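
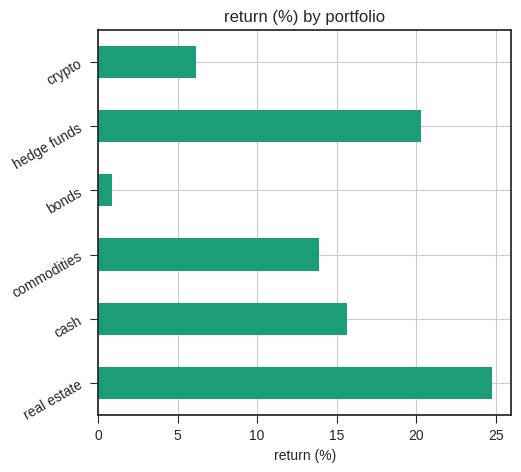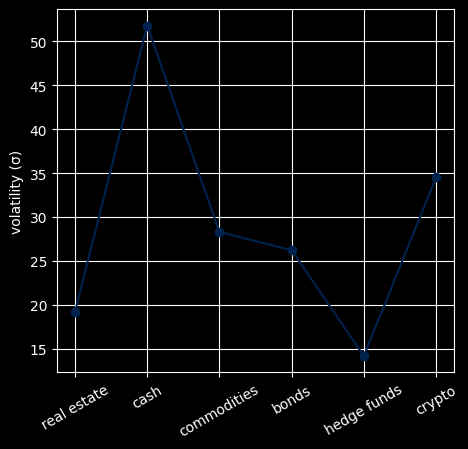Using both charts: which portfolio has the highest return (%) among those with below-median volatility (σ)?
Chart 2 median volatility (σ) ≈ 25; below-median portfolios: real estate, bonds, hedge funds. Among those, real estate has the highest return (%) (≈ 25).

real estate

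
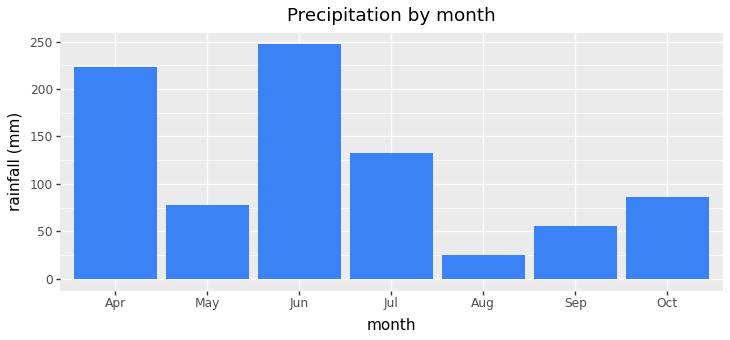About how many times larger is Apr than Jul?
Apr ≈ 225, Jul ≈ 125; 225/125 ≈ 1.8.

≈ 1.8×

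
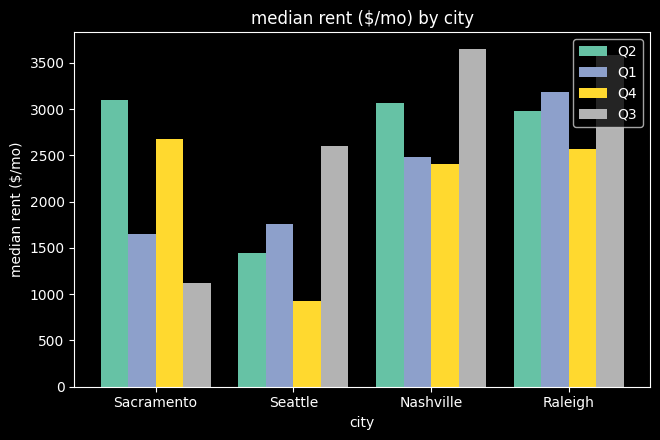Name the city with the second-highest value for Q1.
Nashville

Top 3 for Q1: Raleigh ≈ 3000, Nashville ≈ 2500, Seattle ≈ 2000.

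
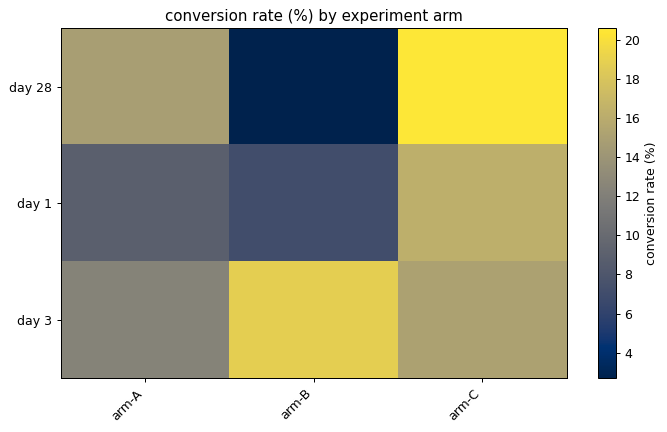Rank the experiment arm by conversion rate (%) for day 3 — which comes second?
arm-C

Top 3 for day 3: arm-B ≈ 18, arm-C ≈ 16, arm-A ≈ 12.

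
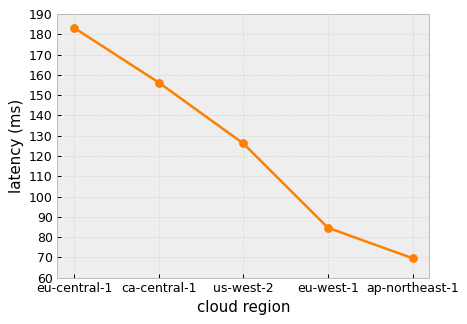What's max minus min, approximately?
≈ 110

Max eu-central-1 ≈ 180, min ap-northeast-1 ≈ 70; range ≈ 110.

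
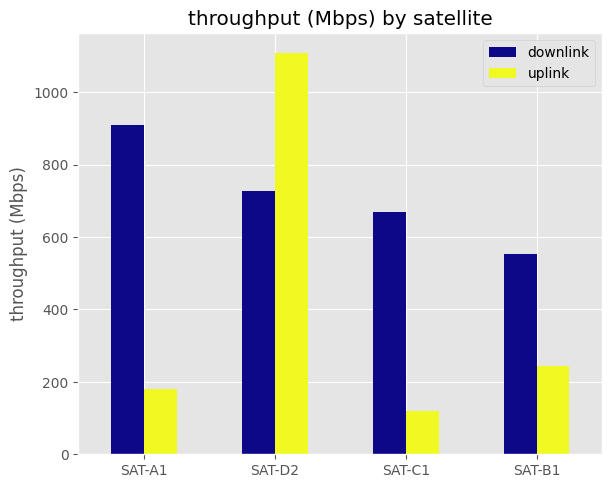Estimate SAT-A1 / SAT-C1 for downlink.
≈ 1.29×

SAT-A1 ≈ 900, SAT-C1 ≈ 700; 900/700 ≈ 1.29.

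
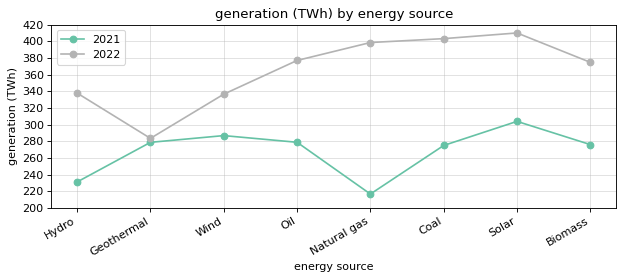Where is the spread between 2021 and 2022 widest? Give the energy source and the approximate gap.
Natural gas, ≈ 180 TWh

Natural gas: 2021 ≈ 220, 2022 ≈ 400 → gap ≈ 180. Next-largest (Coal) is only ≈ 120.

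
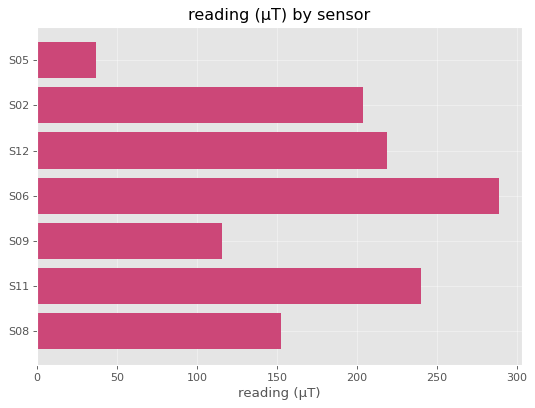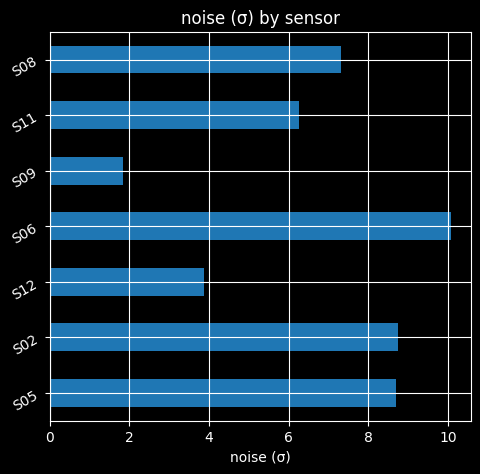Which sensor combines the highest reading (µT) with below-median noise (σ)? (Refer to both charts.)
Chart 2 median noise (σ) ≈ 7; below-median sensors: S12, S09, S11. Among those, S11 has the highest reading (µT) (≈ 250).

S11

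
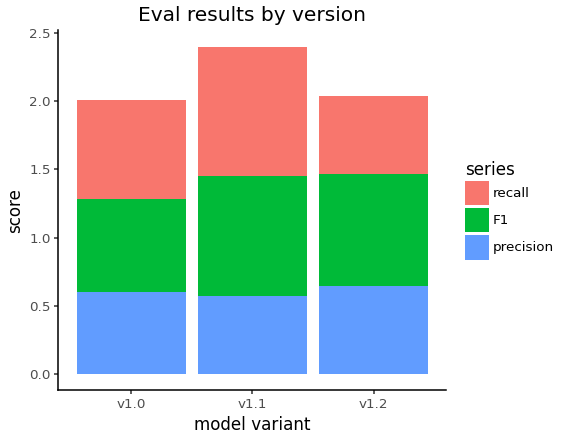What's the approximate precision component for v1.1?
precision top ≈ 0.5, bottom ≈ 0.0; segment ≈ 0.5.

≈ 0.5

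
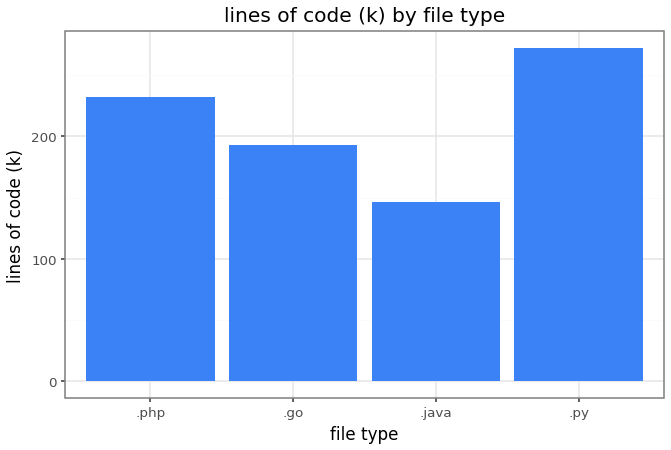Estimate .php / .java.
.php ≈ 225, .java ≈ 150; 225/150 ≈ 1.5.

≈ 1.5×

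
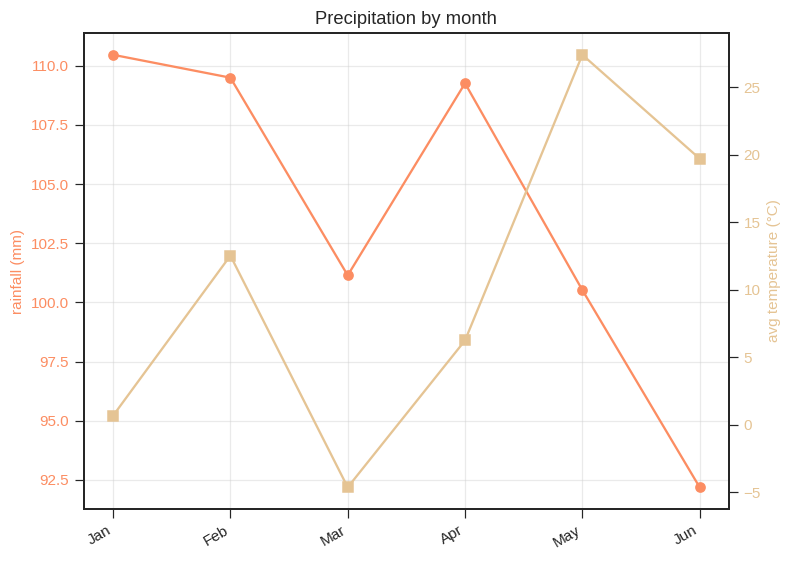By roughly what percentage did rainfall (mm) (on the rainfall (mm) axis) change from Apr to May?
≈ -9.1%

Apr ≈ 110, May ≈ 100; (100 − 110) / 110 ≈ -9.1%.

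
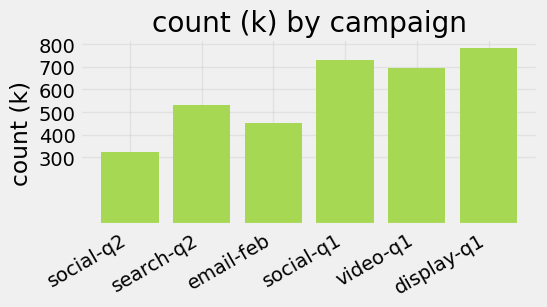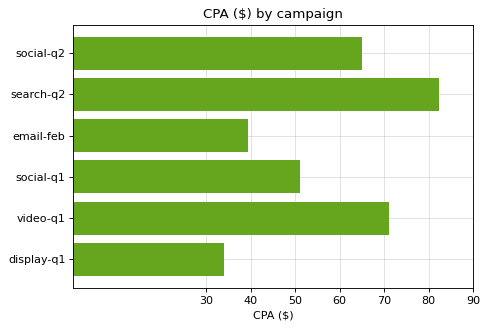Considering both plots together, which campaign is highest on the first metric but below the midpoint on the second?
Chart 2 median CPA ($) ≈ 60; below-median campaigns: email-feb, social-q1, display-q1. Among those, display-q1 has the highest count (k) (≈ 800).

display-q1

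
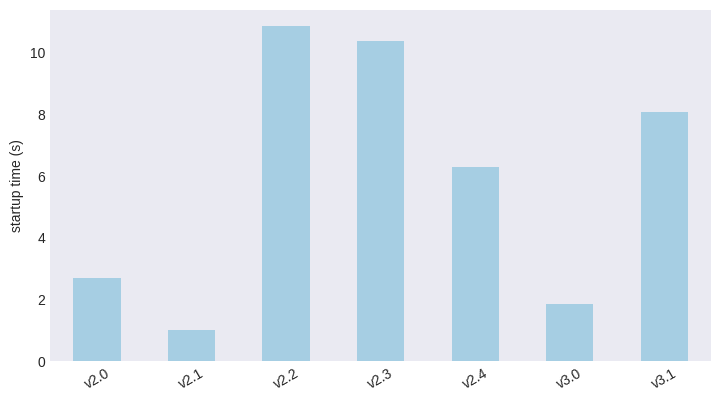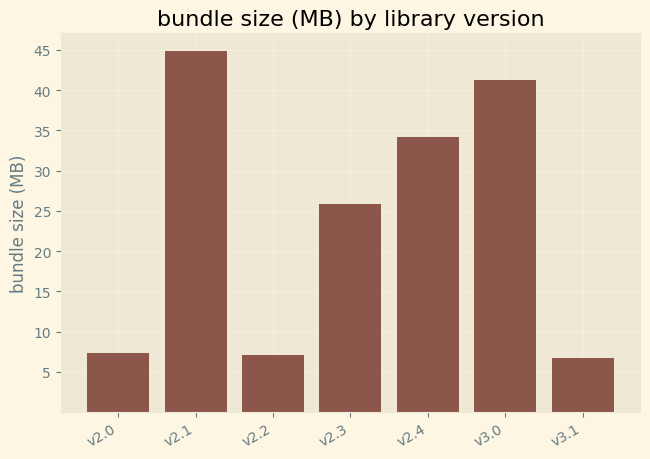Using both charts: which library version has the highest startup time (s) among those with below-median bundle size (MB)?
Chart 2 median bundle size (MB) ≈ 25; below-median library versions: v2.0, v2.2, v3.1. Among those, v2.2 has the highest startup time (s) (≈ 11).

v2.2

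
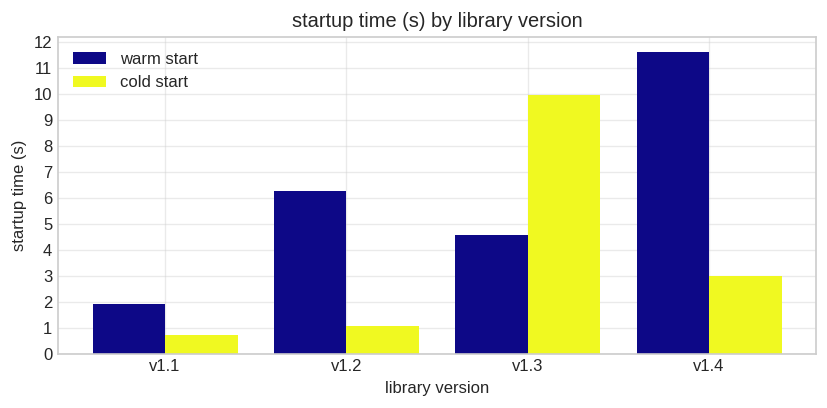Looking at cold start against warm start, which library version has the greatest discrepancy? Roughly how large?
v1.4: cold start ≈ 3, warm start ≈ 12 → gap ≈ 9. Next-largest (v1.3) is only ≈ 5.

v1.4, ≈ 9 s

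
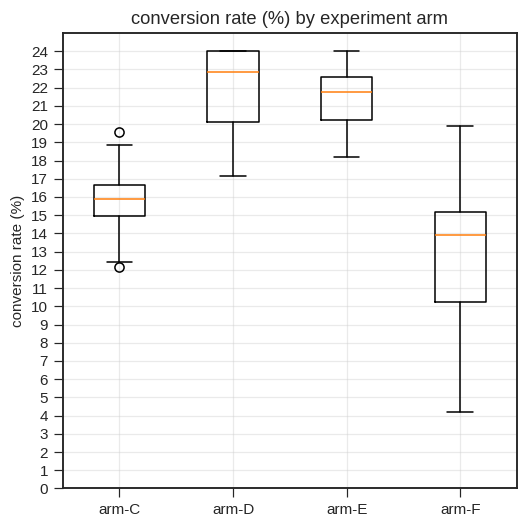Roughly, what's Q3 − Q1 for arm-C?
Q3 ≈ 17, Q1 ≈ 15; IQR ≈ 2.

≈ 2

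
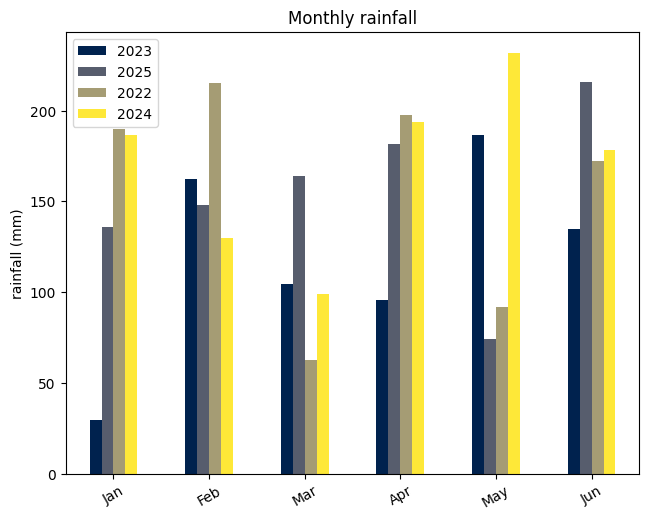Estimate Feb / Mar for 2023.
Feb ≈ 160, Mar ≈ 100; 160/100 ≈ 1.6.

≈ 1.6×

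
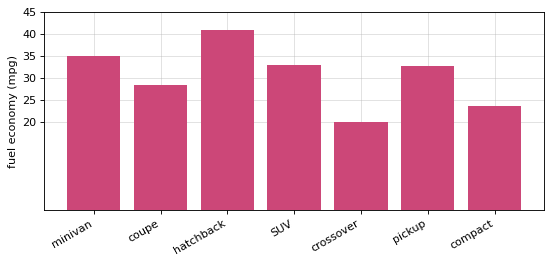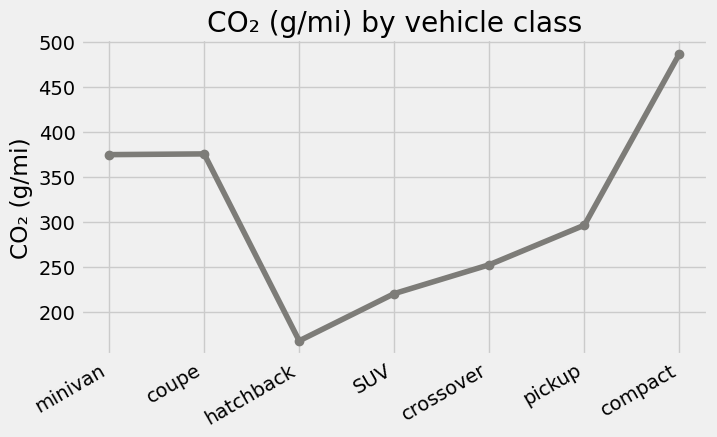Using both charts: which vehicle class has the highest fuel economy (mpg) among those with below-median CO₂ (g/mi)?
Chart 2 median CO₂ (g/mi) ≈ 300; below-median vehicle classes: hatchback, SUV, crossover. Among those, hatchback has the highest fuel economy (mpg) (≈ 40).

hatchback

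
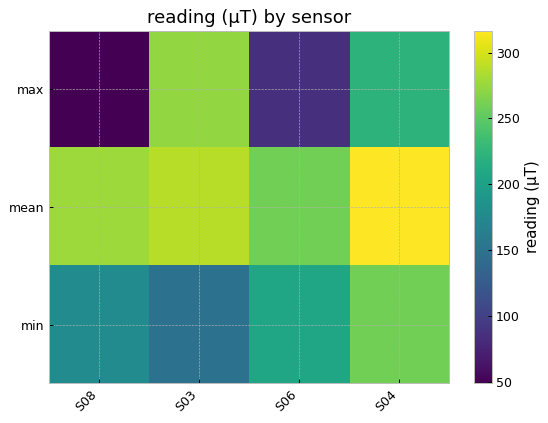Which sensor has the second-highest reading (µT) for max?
S04

Top 3 for max: S03 ≈ 275, S04 ≈ 225, S06 ≈ 75.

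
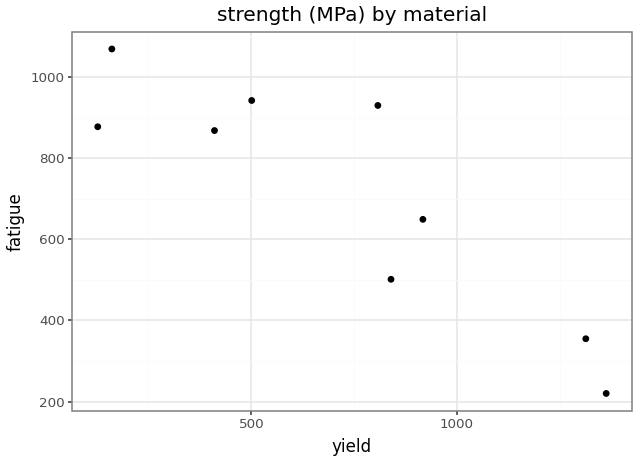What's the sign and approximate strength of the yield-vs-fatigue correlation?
Points are negatively correlated; strong (|r| ≈ 0.9).

negative, strong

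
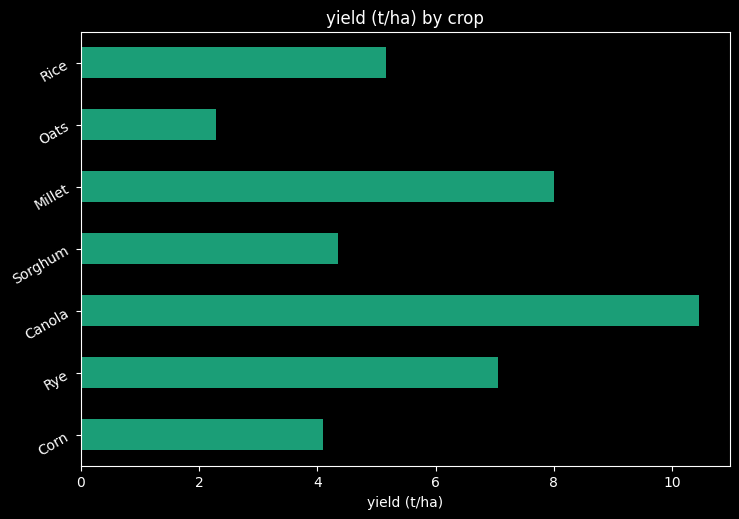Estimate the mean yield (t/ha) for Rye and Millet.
(7 + 8) / 2 ≈ 8.

≈ 8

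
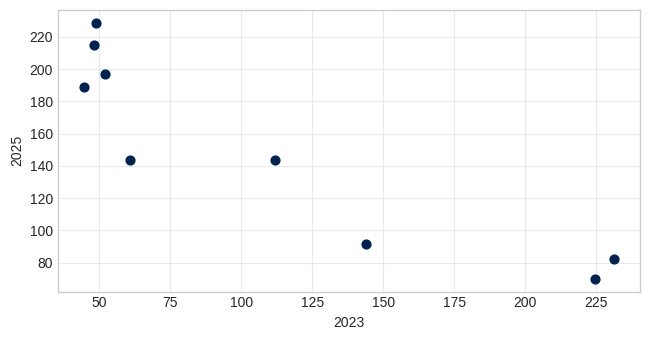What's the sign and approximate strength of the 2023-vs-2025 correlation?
Points are negatively correlated; strong (|r| ≈ 0.9).

negative, strong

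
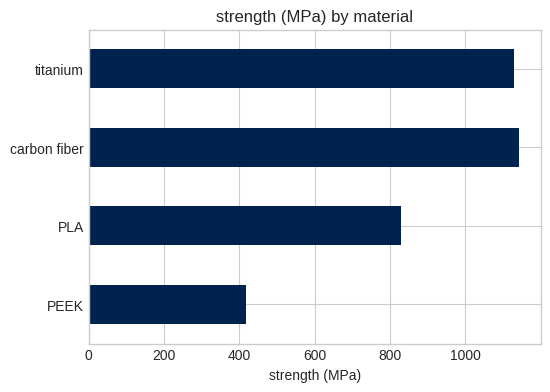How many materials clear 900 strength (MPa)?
Above 900: carbon fiber, titanium.

2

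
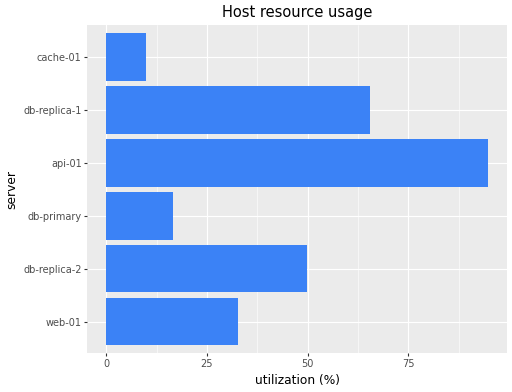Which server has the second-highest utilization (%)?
db-replica-1

Top 3: api-01 ≈ 90, db-replica-1 ≈ 70, db-replica-2 ≈ 50.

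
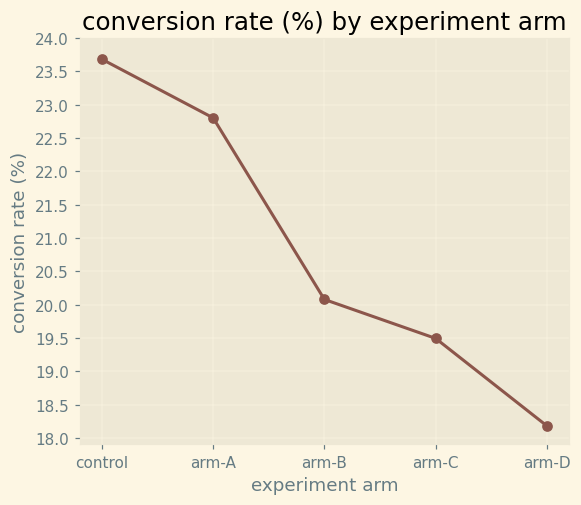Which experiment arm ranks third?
Top 4: control ≈ 23.5, arm-A ≈ 23.0, arm-B ≈ 20.0, arm-C ≈ 19.5.

arm-B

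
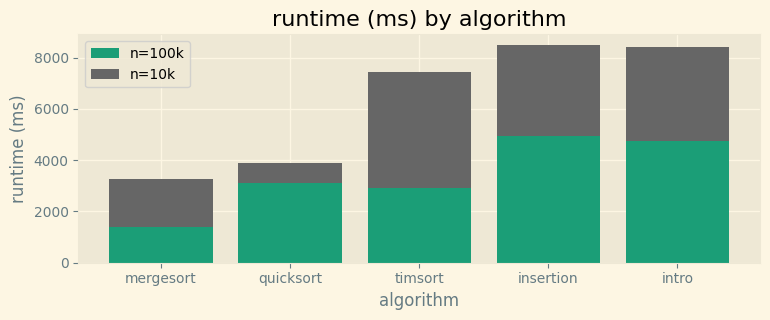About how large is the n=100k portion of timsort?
n=100k top ≈ 3000, bottom ≈ 0; segment ≈ 3000.

≈ 3000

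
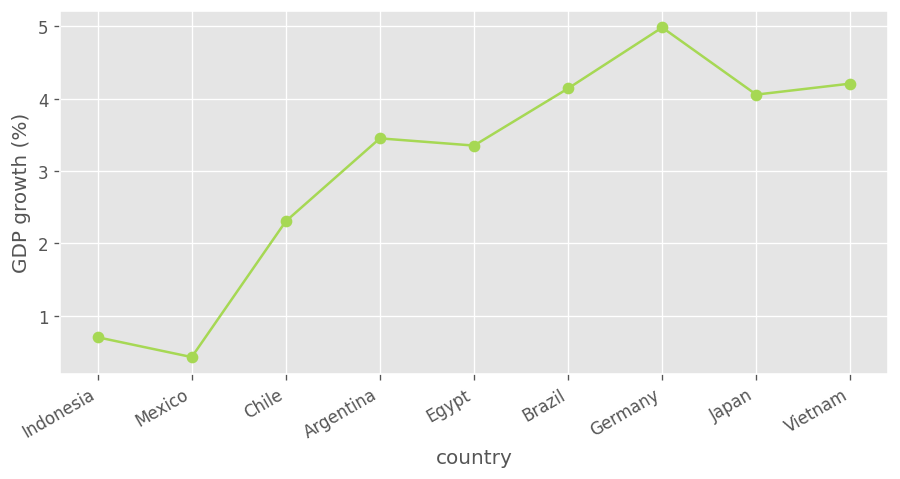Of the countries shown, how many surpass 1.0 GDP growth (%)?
7

Above 1.0: Chile, Argentina, Egypt, Brazil, Germany, Japan, Vietnam.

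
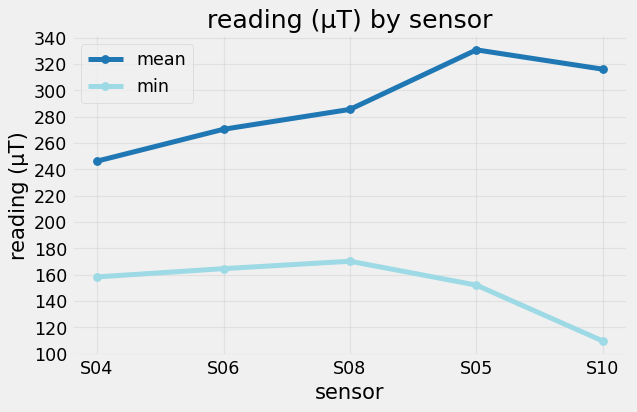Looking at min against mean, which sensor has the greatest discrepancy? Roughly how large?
S10: min ≈ 100, mean ≈ 320 → gap ≈ 220. Next-largest (S05) is only ≈ 180.

S10, ≈ 220 µT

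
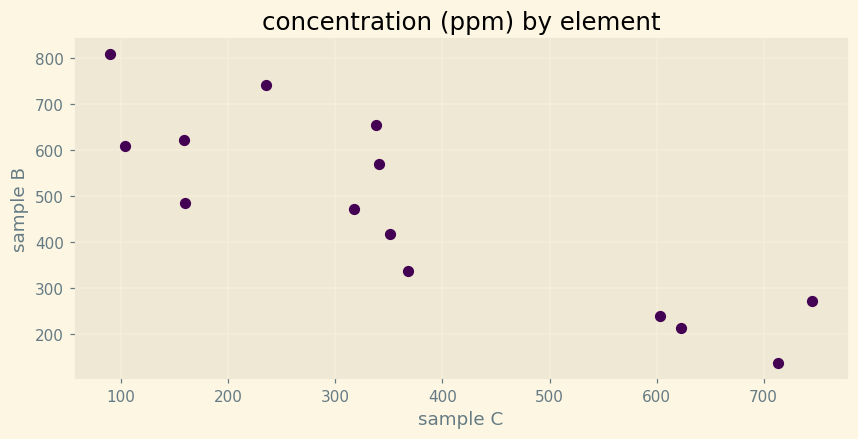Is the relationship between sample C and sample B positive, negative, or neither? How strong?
negative, strong

Points are negatively correlated; strong (|r| ≈ 0.9).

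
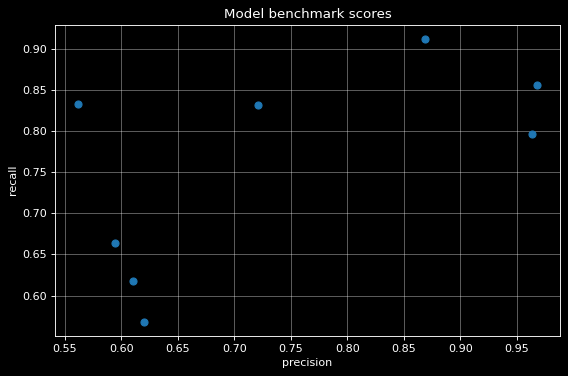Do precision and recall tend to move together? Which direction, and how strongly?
positive, moderate

Points are positively correlated; moderate (|r| ≈ 0.6).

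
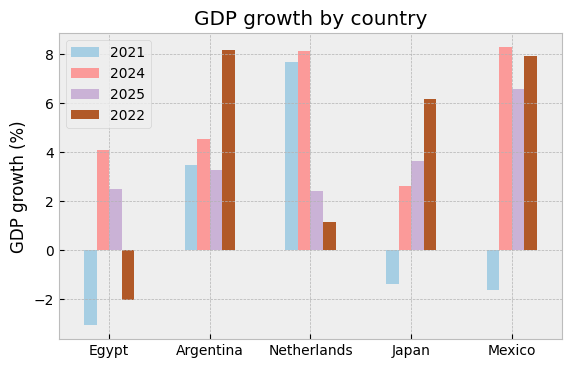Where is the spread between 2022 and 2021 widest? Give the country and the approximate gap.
Mexico: 2022 ≈ 8, 2021 ≈ -2 → gap ≈ 10. Next-largest (Japan) is only ≈ 7.

Mexico, ≈ 10 %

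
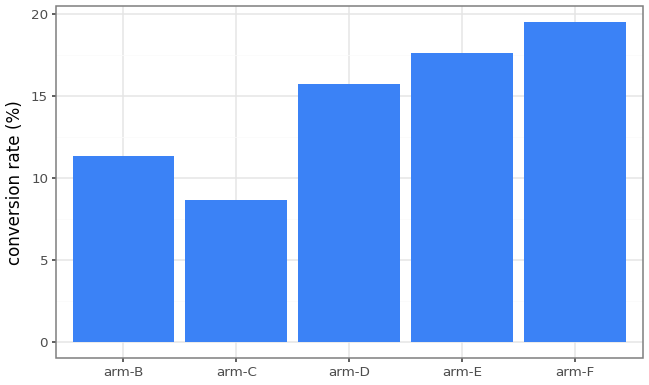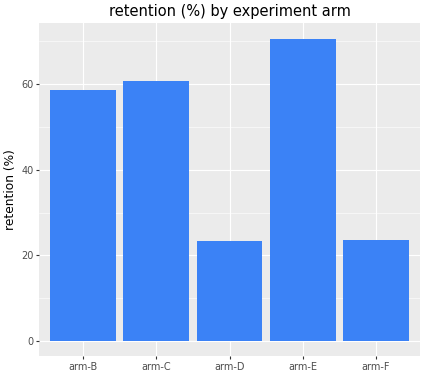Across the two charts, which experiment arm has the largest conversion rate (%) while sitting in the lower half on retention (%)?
arm-F

Chart 2 median retention (%) ≈ 60; below-median experiment arms: arm-D, arm-F. Among those, arm-F has the highest conversion rate (%) (≈ 20).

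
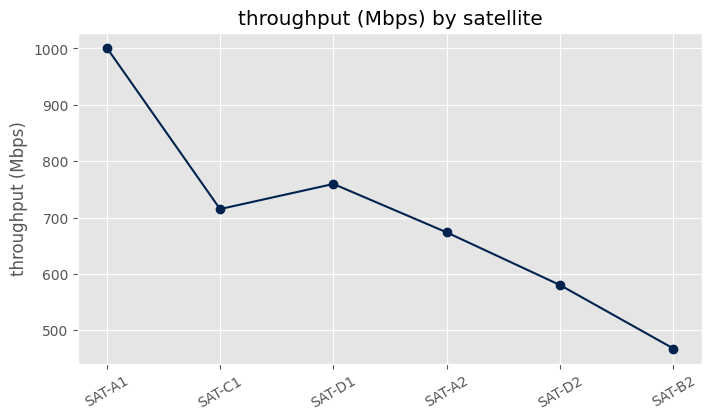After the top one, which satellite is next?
SAT-D1

Top 3: SAT-A1 ≈ 1000, SAT-D1 ≈ 750, SAT-C1 ≈ 700.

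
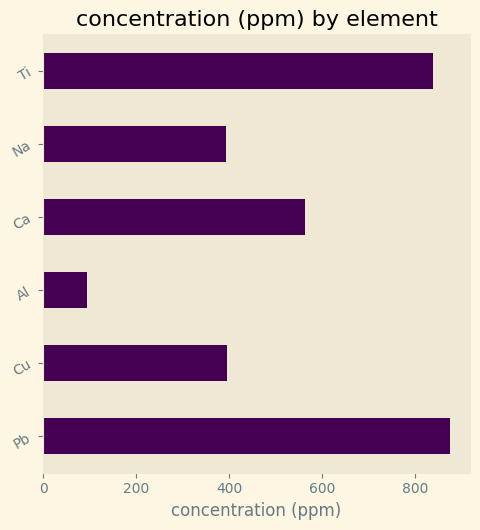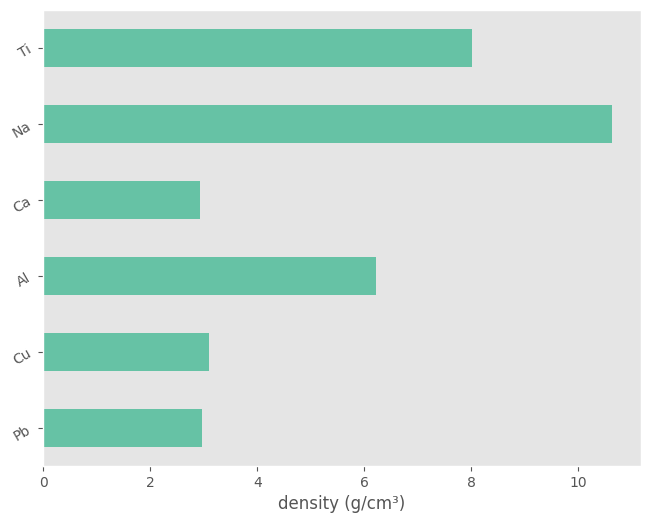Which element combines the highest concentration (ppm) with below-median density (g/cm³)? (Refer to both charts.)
Pb

Chart 2 median density (g/cm³) ≈ 5; below-median elements: Pb, Cu, Ca. Among those, Pb has the highest concentration (ppm) (≈ 900).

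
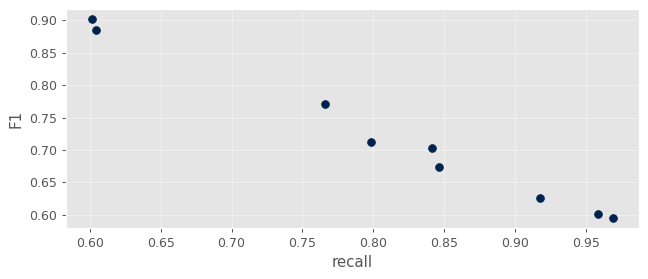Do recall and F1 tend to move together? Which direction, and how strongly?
Points are negatively correlated; strong (|r| ≈ 1.0).

negative, strong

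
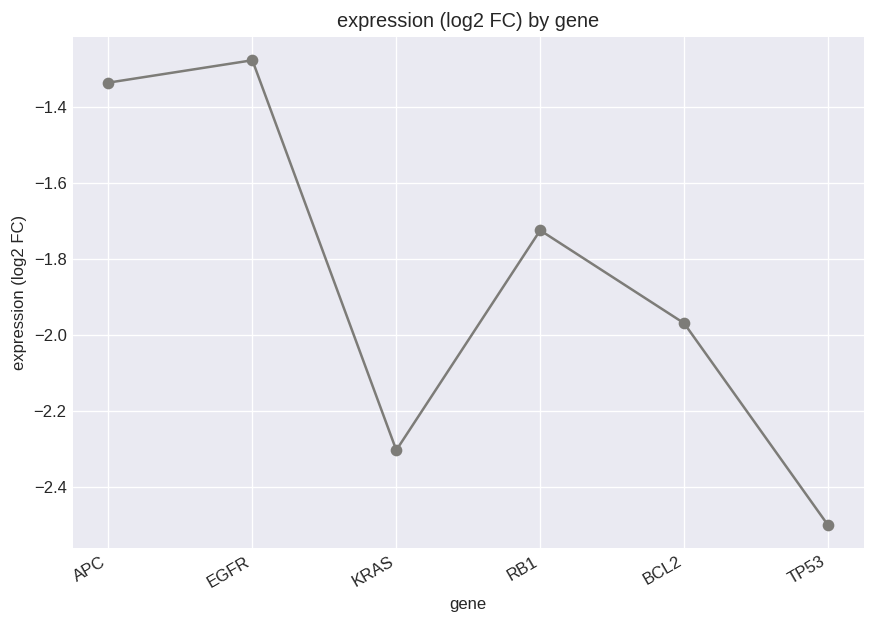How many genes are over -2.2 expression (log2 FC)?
4

Above -2.2: APC, EGFR, RB1, BCL2.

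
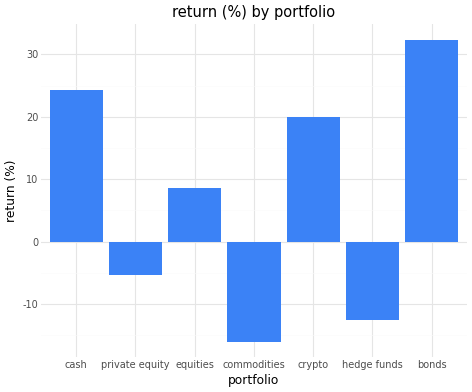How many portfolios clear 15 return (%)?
Above 15: cash, crypto, bonds.

3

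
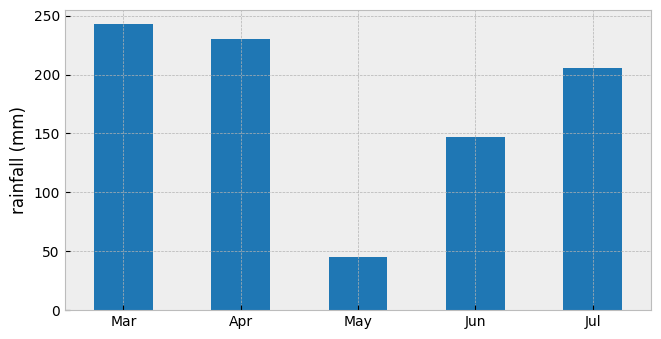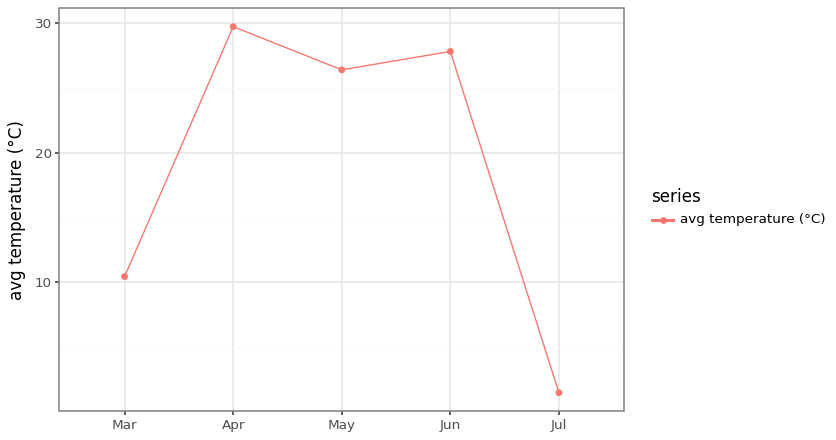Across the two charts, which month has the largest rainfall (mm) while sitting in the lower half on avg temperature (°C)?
Chart 2 median avg temperature (°C) ≈ 25; below-median months: Mar, Jul. Among those, Mar has the highest rainfall (mm) (≈ 250).

Mar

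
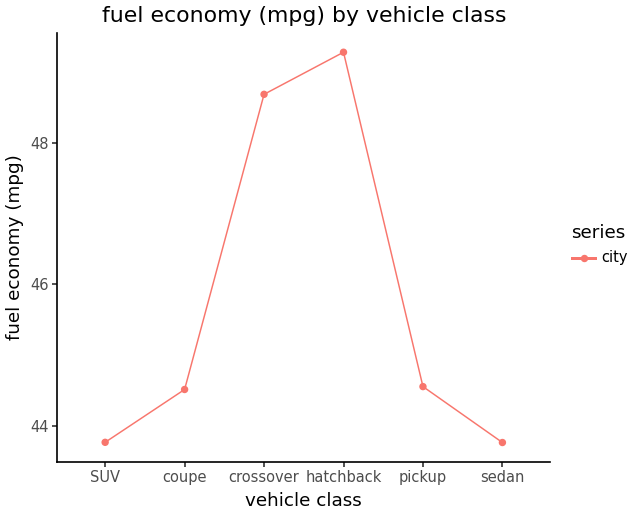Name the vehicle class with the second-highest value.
crossover

Top 3: hatchback ≈ 49.5, crossover ≈ 48.5, pickup ≈ 44.5.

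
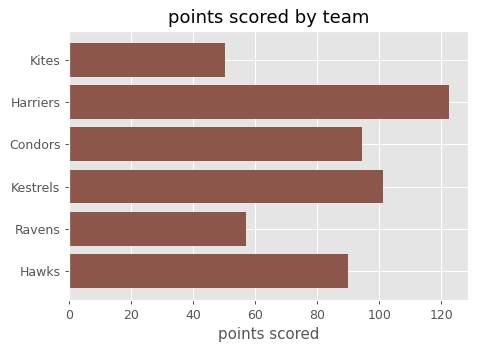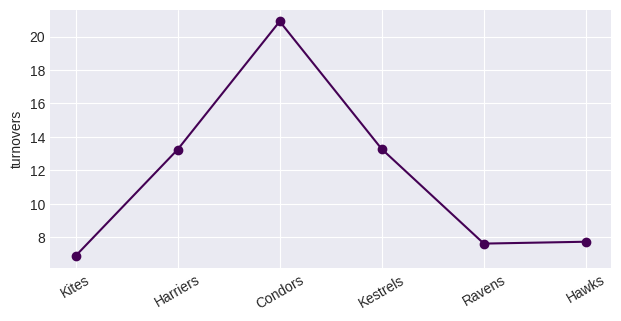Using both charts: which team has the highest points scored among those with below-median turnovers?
Hawks

Chart 2 median turnovers ≈ 10; below-median teams: Kites, Ravens, Hawks. Among those, Hawks has the highest points scored (≈ 100).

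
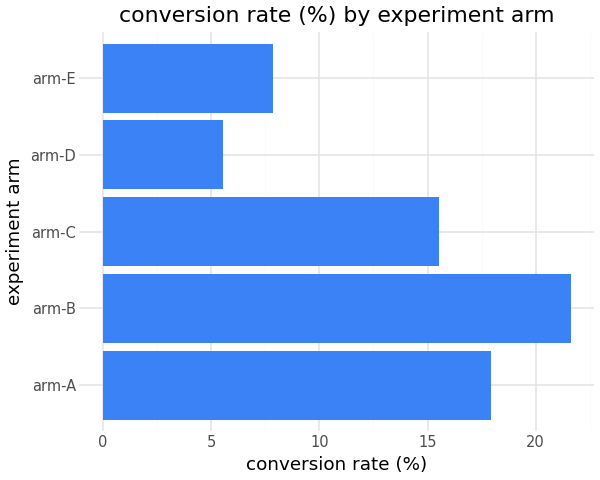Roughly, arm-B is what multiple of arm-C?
≈ 1.38×

arm-B ≈ 22, arm-C ≈ 16; 22/16 ≈ 1.38.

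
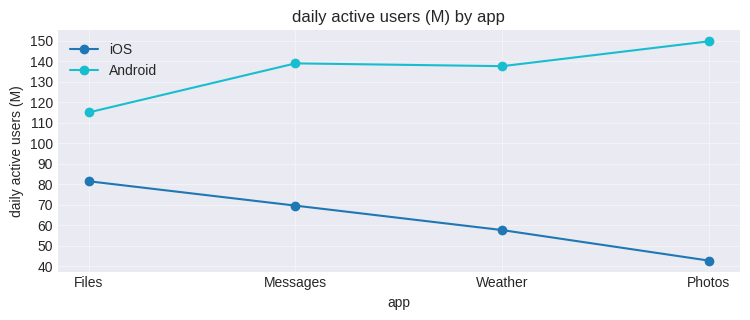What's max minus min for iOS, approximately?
≈ 40

Max Files ≈ 80, min Photos ≈ 40; range ≈ 40.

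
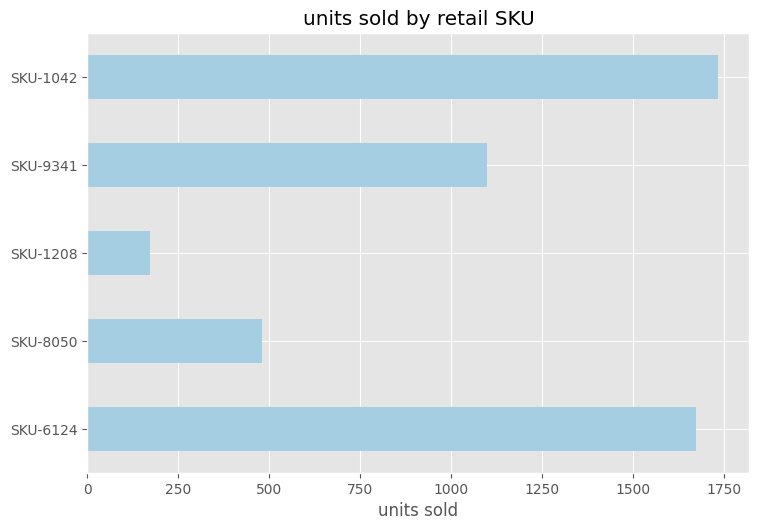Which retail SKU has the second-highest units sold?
Top 3: SKU-1042 ≈ 1800, SKU-6124 ≈ 1600, SKU-9341 ≈ 1000.

SKU-6124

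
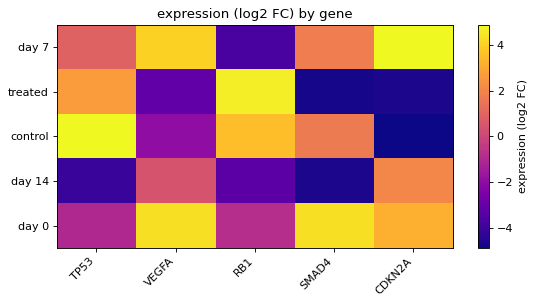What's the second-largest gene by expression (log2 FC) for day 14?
Top 3 for day 14: CDKN2A ≈ 2, VEGFA ≈ 0, RB1 ≈ -3.

VEGFA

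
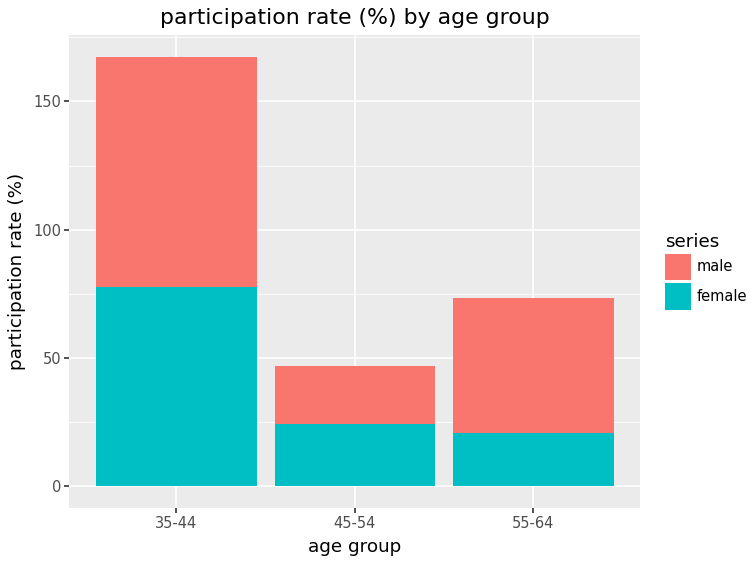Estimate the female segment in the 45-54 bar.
≈ 20

female top ≈ 20, bottom ≈ 0; segment ≈ 20.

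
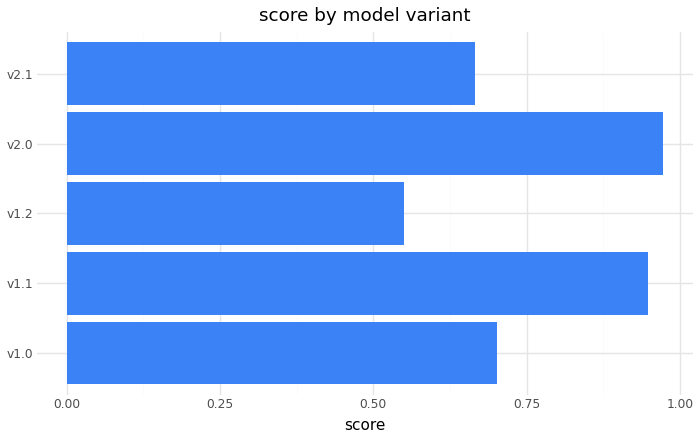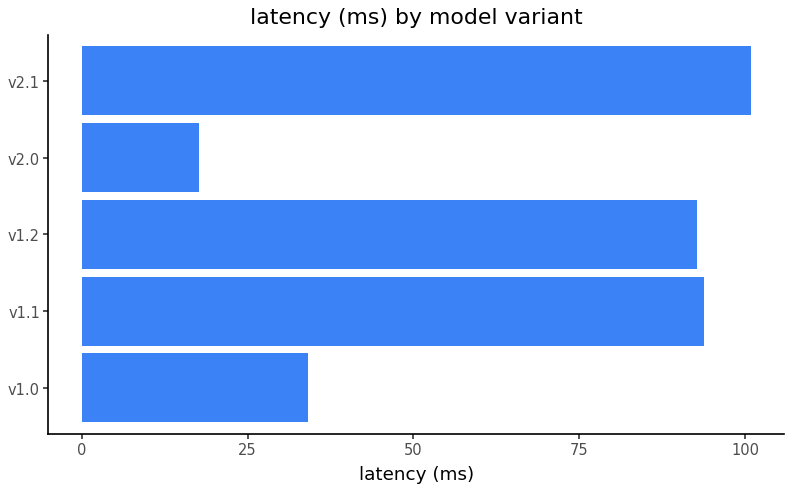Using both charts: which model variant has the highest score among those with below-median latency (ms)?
Chart 2 median latency (ms) ≈ 90; below-median model variants: v1.0, v2.0. Among those, v2.0 has the highest score (≈ 1).

v2.0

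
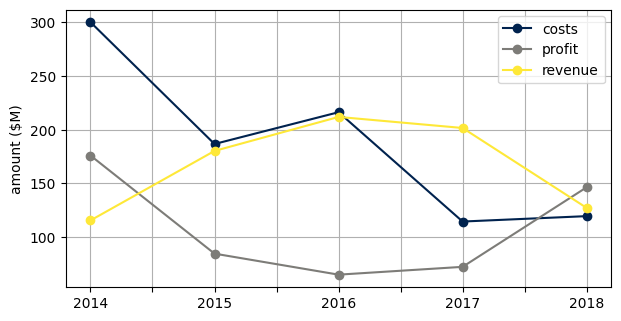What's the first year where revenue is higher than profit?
2014: revenue ≈ 120 vs profit ≈ 180 (not yet); 2015: revenue ≈ 180 vs profit ≈ 80 (first crossover).

2015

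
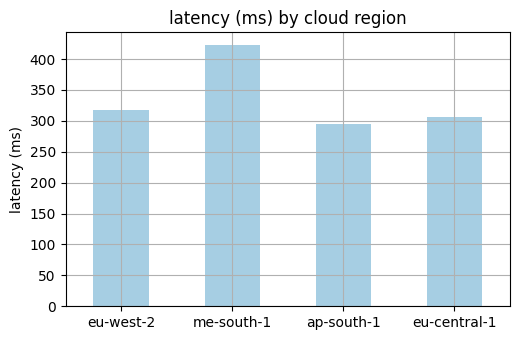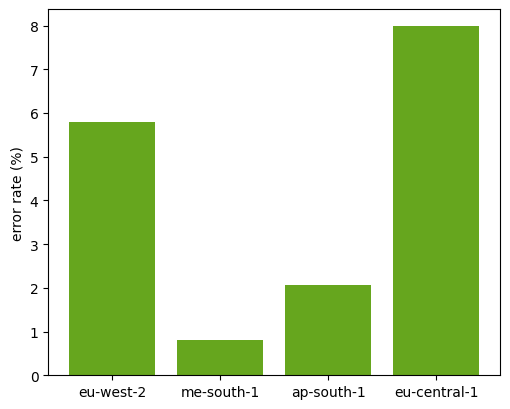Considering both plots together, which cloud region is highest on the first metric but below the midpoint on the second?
me-south-1

Chart 2 median error rate (%) ≈ 4; below-median cloud regions: me-south-1, ap-south-1. Among those, me-south-1 has the highest latency (ms) (≈ 400).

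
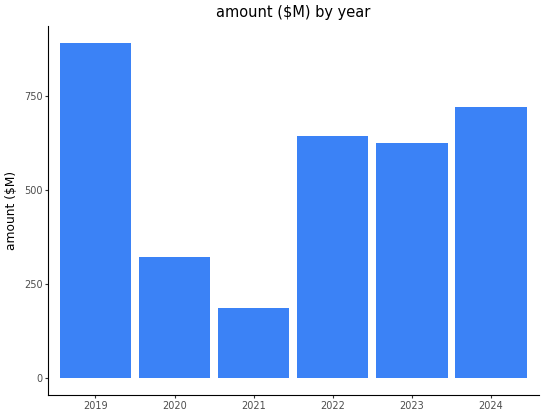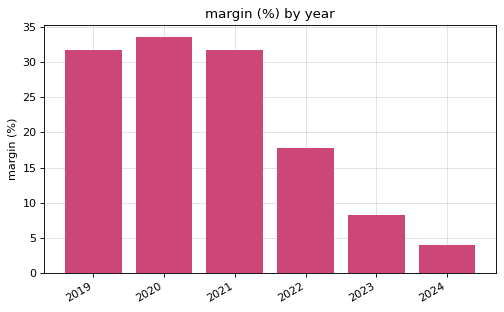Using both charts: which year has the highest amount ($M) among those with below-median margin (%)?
2024

Chart 2 median margin (%) ≈ 25; below-median years: 2022, 2023, 2024. Among those, 2024 has the highest amount ($M) (≈ 700).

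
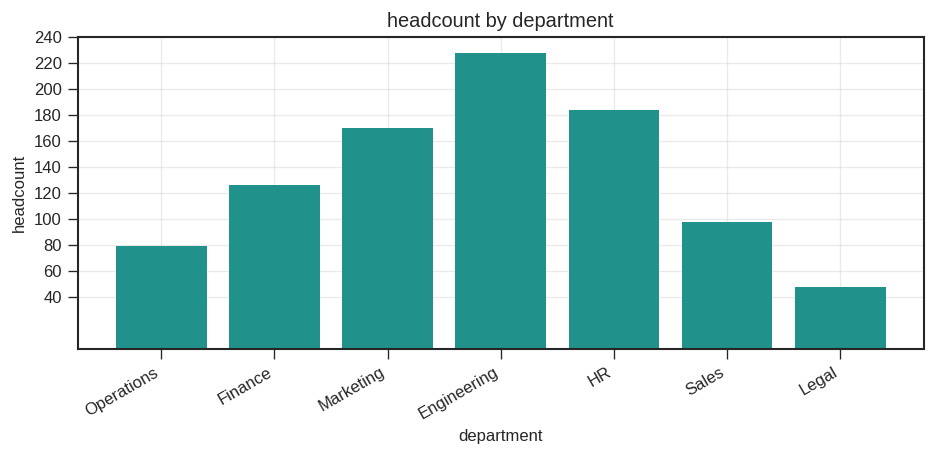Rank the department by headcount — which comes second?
Top 3: Engineering ≈ 220, HR ≈ 180, Marketing ≈ 160.

HR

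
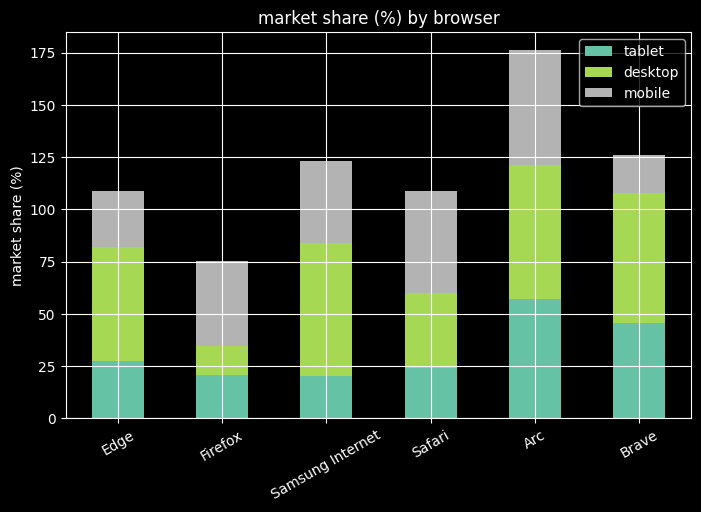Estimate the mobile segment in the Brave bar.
≈ 20

mobile top ≈ 120, bottom ≈ 100; segment ≈ 20.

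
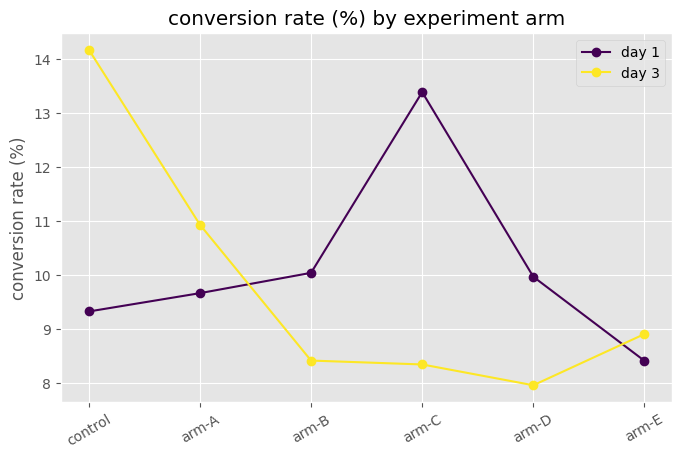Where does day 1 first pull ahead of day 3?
arm-B

arm-A: day 1 ≈ 10 vs day 3 ≈ 11 (not yet); arm-B: day 1 ≈ 10 vs day 3 ≈ 8 (first crossover).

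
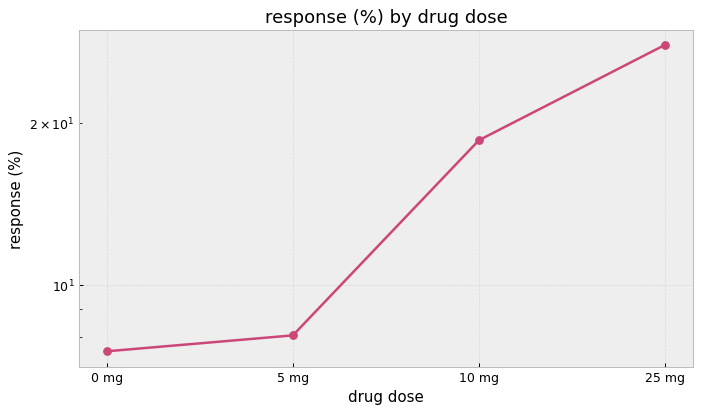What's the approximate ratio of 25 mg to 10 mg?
25 mg ≈ 28, 10 mg ≈ 18; 28/18 ≈ 1.56.

≈ 1.56×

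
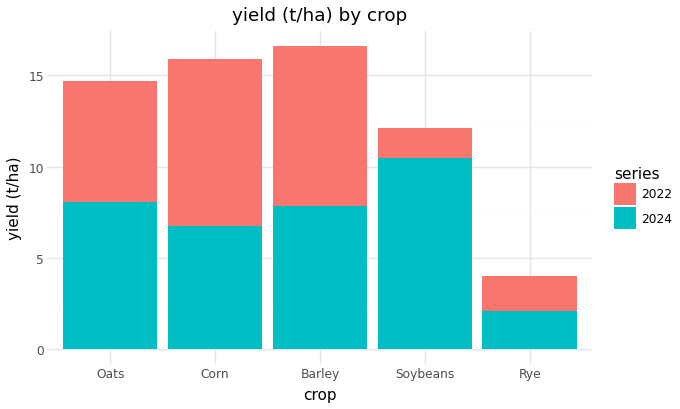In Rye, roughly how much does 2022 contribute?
≈ 2

2022 top ≈ 4, bottom ≈ 2; segment ≈ 2.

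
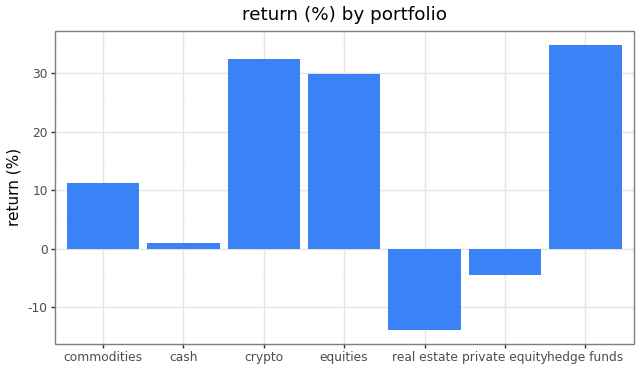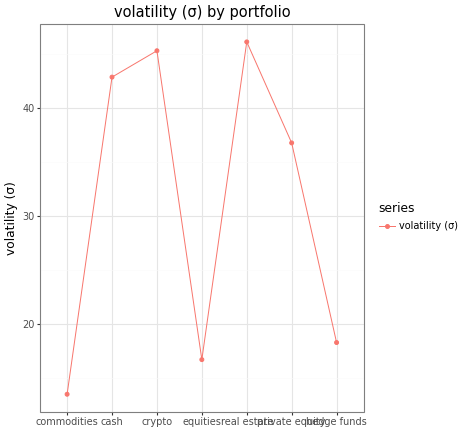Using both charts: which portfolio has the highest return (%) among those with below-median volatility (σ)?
Chart 2 median volatility (σ) ≈ 35; below-median portfolios: commodities, equities, hedge funds. Among those, hedge funds has the highest return (%) (≈ 35).

hedge funds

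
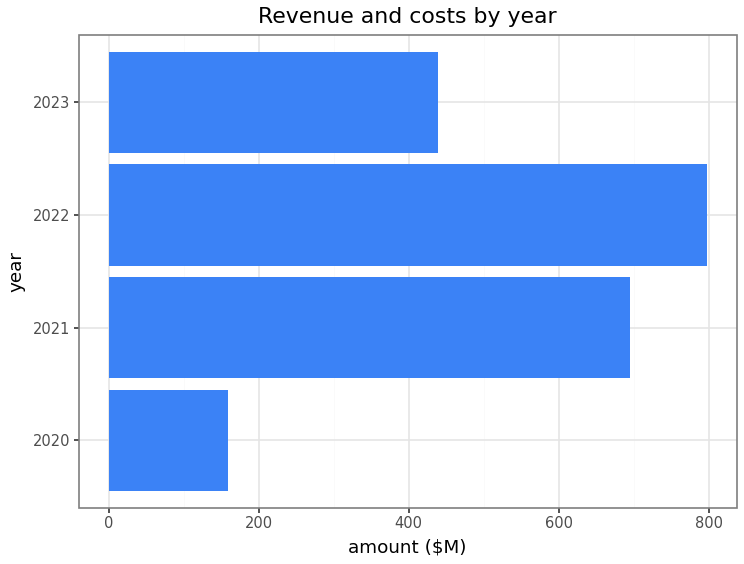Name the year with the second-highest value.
Top 3: 2022 ≈ 800, 2021 ≈ 700, 2023 ≈ 400.

2021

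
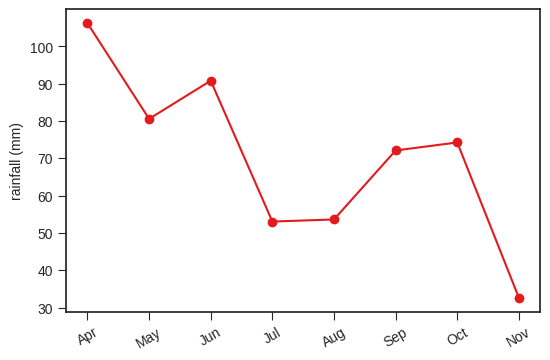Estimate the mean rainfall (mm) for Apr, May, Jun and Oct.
≈ 88

(110 + 80 + 90 + 70) / 4 ≈ 88.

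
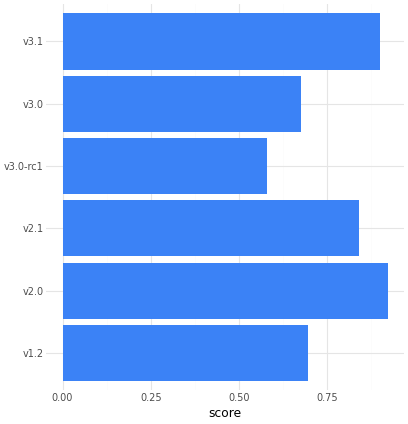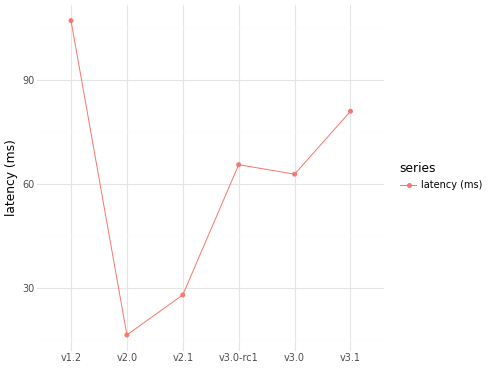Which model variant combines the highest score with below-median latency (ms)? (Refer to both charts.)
Chart 2 median latency (ms) ≈ 60; below-median model variants: v2.0, v2.1, v3.0. Among those, v2.0 has the highest score (≈ 0.9).

v2.0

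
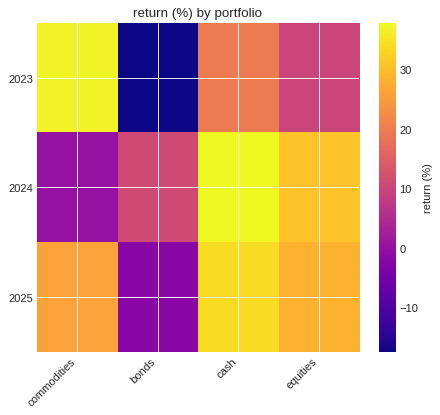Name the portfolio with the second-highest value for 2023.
cash

Top 3 for 2023: commodities ≈ 35, cash ≈ 20, equities ≈ 10.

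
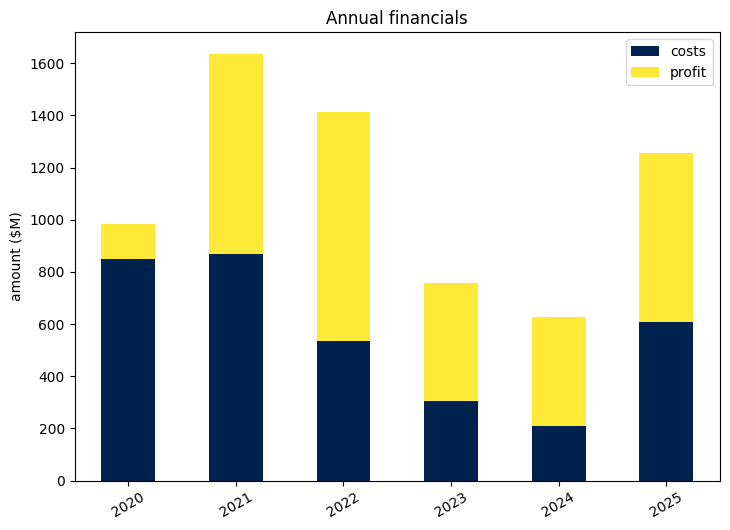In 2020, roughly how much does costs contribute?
≈ 800

costs top ≈ 800, bottom ≈ 0; segment ≈ 800.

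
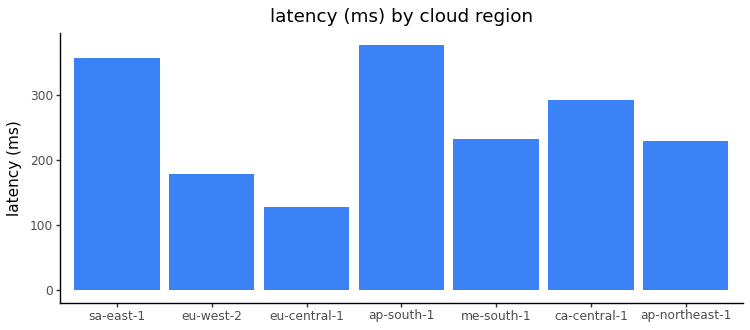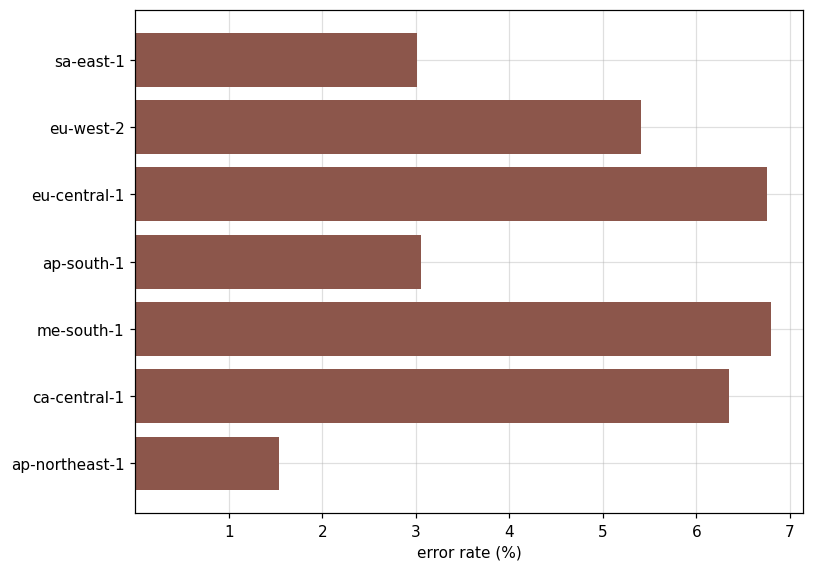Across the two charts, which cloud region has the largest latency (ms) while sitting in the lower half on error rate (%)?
Chart 2 median error rate (%) ≈ 5; below-median cloud regions: sa-east-1, ap-south-1, ap-northeast-1. Among those, ap-south-1 has the highest latency (ms) (≈ 400).

ap-south-1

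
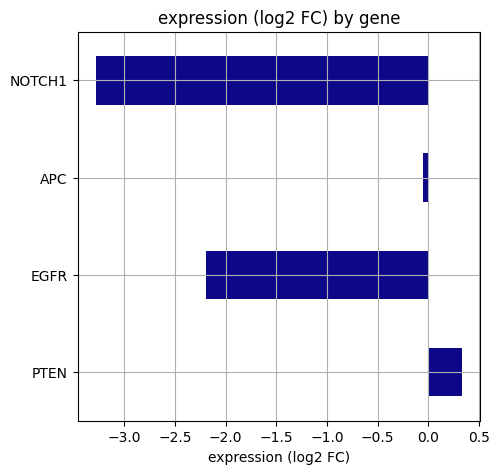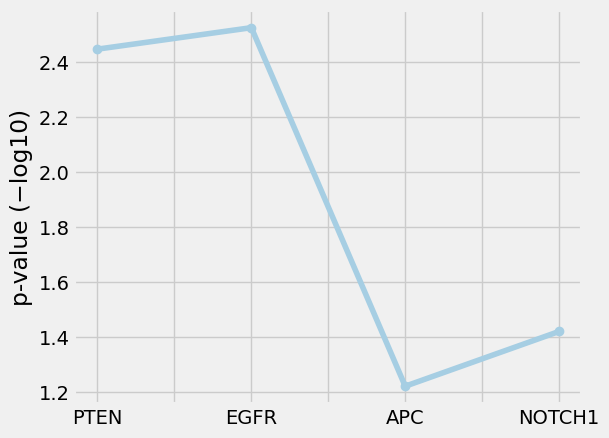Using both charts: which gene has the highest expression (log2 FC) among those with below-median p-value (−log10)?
APC

Chart 2 median p-value (−log10) ≈ 2; below-median genes: APC, NOTCH1. Among those, APC has the highest expression (log2 FC) (≈ -0.05).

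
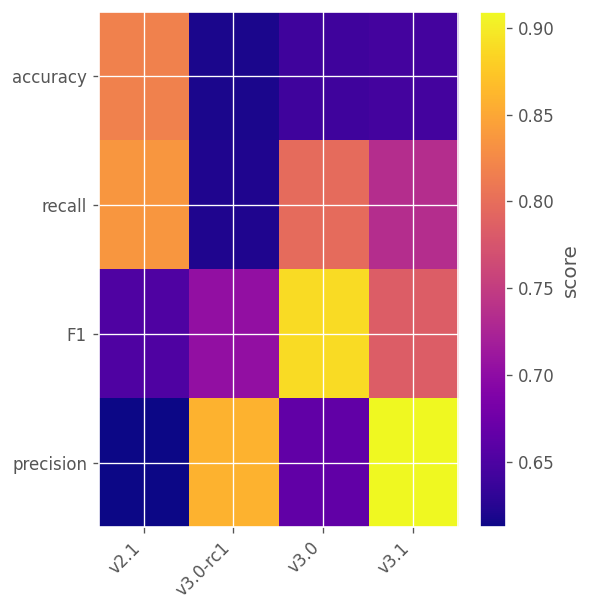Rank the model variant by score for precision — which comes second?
Top 3 for precision: v3.1 ≈ 0.90, v3.0-rc1 ≈ 0.85, v3.0 ≈ 0.65.

v3.0-rc1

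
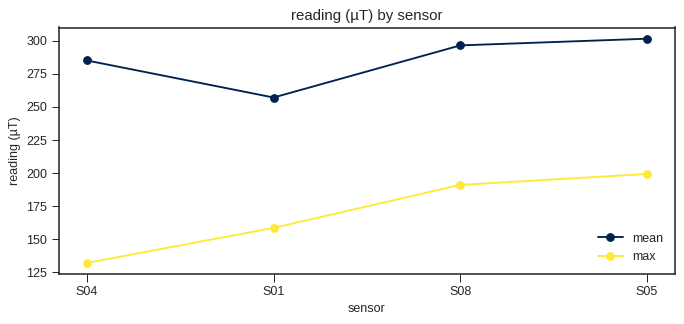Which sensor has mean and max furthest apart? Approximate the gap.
S04: mean ≈ 280, max ≈ 140 → gap ≈ 140. Next-largest (S08) is only ≈ 100.

S04, ≈ 140 µT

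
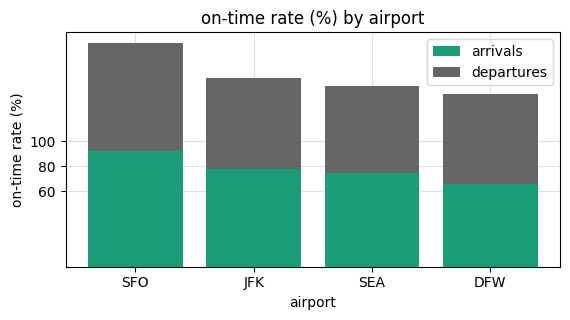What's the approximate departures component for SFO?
departures top ≈ 180, bottom ≈ 100; segment ≈ 80.

≈ 80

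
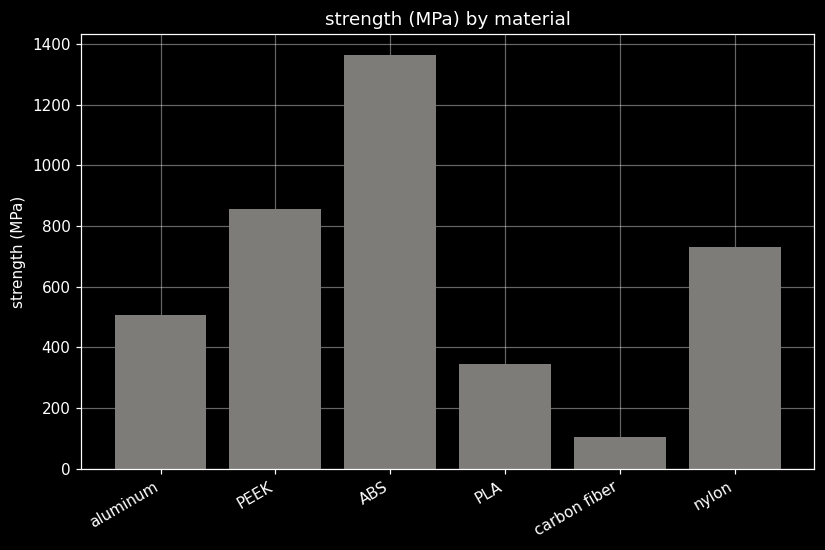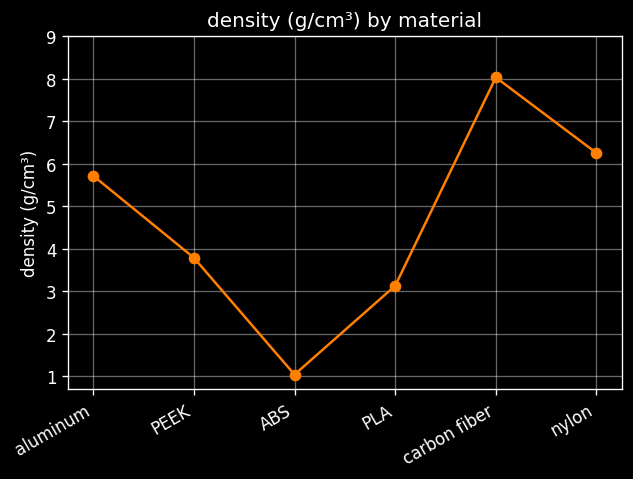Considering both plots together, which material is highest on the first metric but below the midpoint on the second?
ABS

Chart 2 median density (g/cm³) ≈ 5; below-median materials: PEEK, ABS, PLA. Among those, ABS has the highest strength (MPa) (≈ 1400).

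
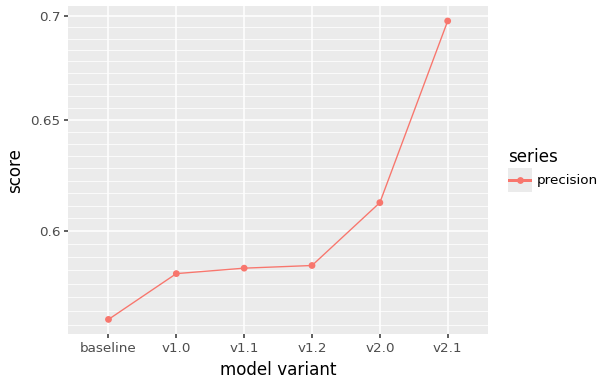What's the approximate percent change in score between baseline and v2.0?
baseline ≈ 0.56, v2.0 ≈ 0.62; (0.62 − 0.56) / 0.56 ≈ +10.7%.

≈ +10.7%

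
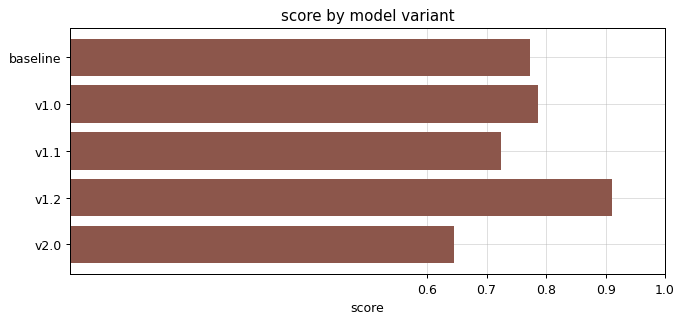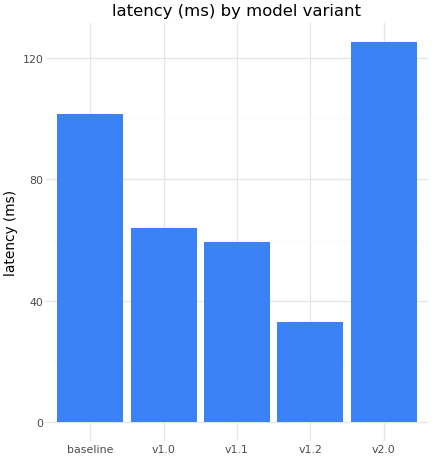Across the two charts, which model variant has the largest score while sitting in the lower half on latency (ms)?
Chart 2 median latency (ms) ≈ 60; below-median model variants: v1.1, v1.2. Among those, v1.2 has the highest score (≈ 0.9).

v1.2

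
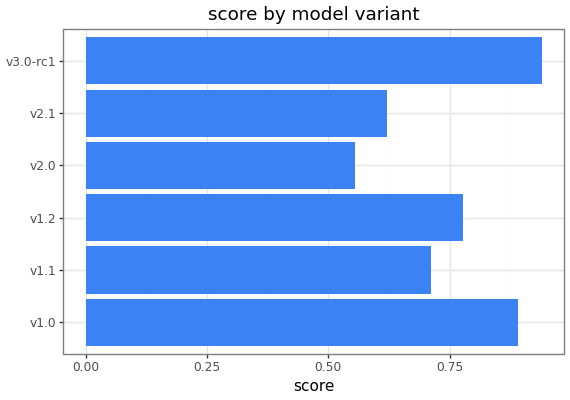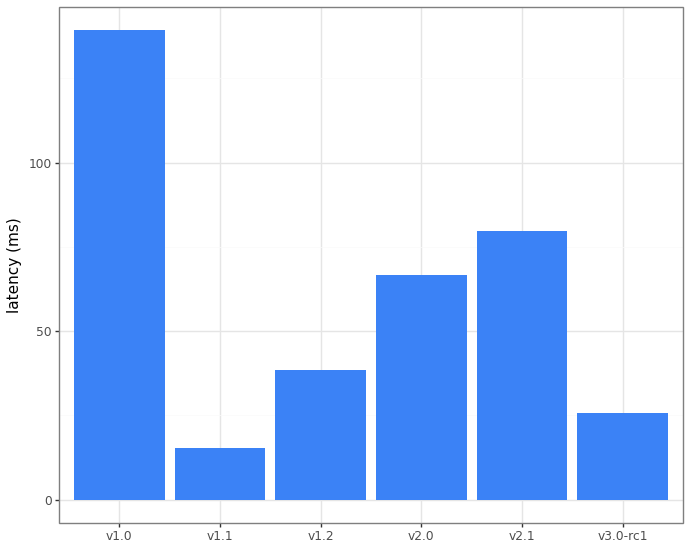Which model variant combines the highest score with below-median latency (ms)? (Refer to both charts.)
Chart 2 median latency (ms) ≈ 60; below-median model variants: v1.1, v1.2, v3.0-rc1. Among those, v3.0-rc1 has the highest score (≈ 0.9).

v3.0-rc1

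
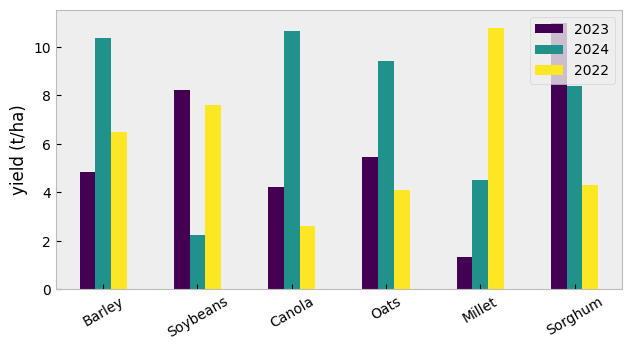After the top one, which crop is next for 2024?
Barley

Top 3 for 2024: Canola ≈ 11, Barley ≈ 10, Oats ≈ 9.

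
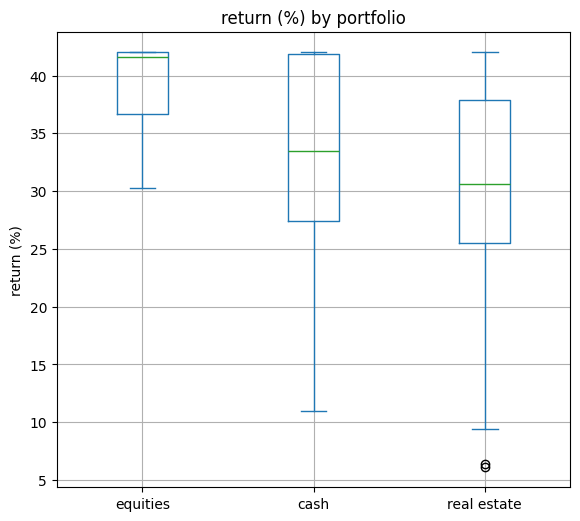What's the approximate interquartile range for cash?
Q3 ≈ 42, Q1 ≈ 27; IQR ≈ 15.

≈ 15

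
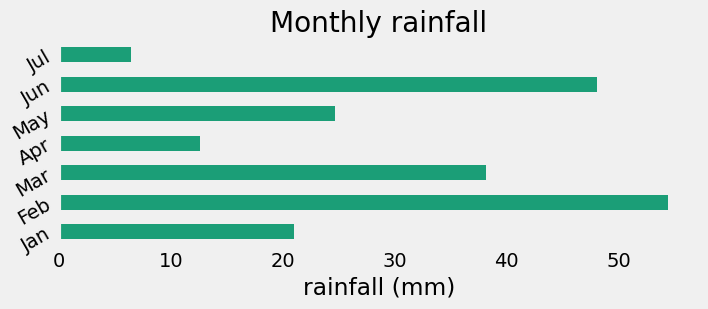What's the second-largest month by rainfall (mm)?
Jun

Top 3: Feb ≈ 55, Jun ≈ 50, Mar ≈ 40.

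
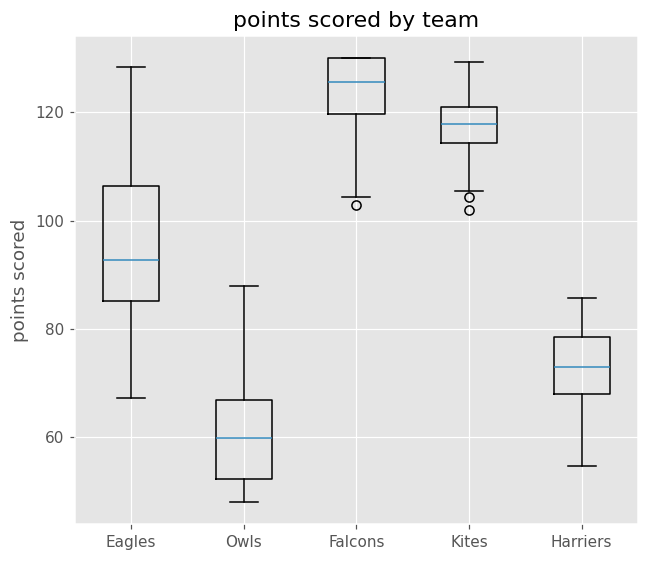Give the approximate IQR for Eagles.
≈ 20

Q3 ≈ 110, Q1 ≈ 90; IQR ≈ 20.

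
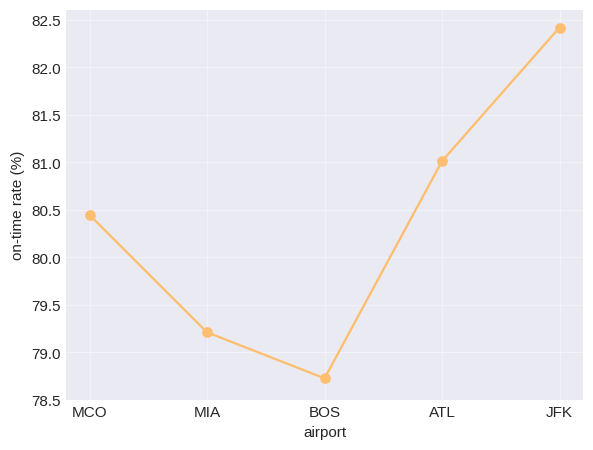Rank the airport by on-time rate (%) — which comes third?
MCO

Top 4: JFK ≈ 82.5, ATL ≈ 81.0, MCO ≈ 80.5, MIA ≈ 79.0.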